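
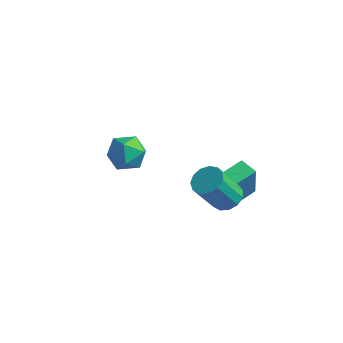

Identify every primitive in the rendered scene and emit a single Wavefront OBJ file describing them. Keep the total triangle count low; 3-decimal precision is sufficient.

v 2.162 1.777 1.109
v 2.443 1.302 3.218
v 2.572 3.236 1.384
v 2.853 2.76 3.492
v 3.127 1.54 0.928
v 3.408 1.064 3.036
v 3.537 2.998 1.202
v 3.818 2.523 3.311
v 3.486 0.466 2.75
v 4.032 -0.194 2.55
v 3.5 -1.187 4.369
v 2.954 -0.526 4.57
v 4.299 0.135 2.807
v 3.767 -0.858 4.627
v 4.308 0.569 3.047
v 3.776 -0.424 4.866
v 4.056 0.97 3.192
v 3.524 -0.022 5.012
v 3.623 1.212 3.197
v 3.091 0.219 5.017
v 3.147 1.217 3.06
v 2.614 0.224 4.88
v 2.778 0.983 2.825
v 2.246 -0.009 4.645
v 2.634 0.586 2.566
v 2.102 -0.407 4.386
v 2.761 0.15 2.366
v 2.228 -0.842 4.185
v 3.118 -0.185 2.287
v 2.585 -1.178 4.107
v 3.592 -0.313 2.356
v 3.059 -1.306 4.175
v -3.559 2.077 2.188
v -2.885 1.926 3.116
v -3.015 0.414 1.524
v -2.341 0.263 2.452
v -3.493 0.245 2.564
v -3.828 1.272 2.974
v -2.072 1.068 1.666
v -2.407 2.095 2.076
v -1.966 1.302 2.793
v -2.844 0.794 3.348
v -3.056 1.546 1.292
v -3.934 1.038 1.847
f 2 4 1
f 5 2 1
f 1 4 3
f 3 5 1
f 2 8 4
f 6 2 5
f 6 8 2
f 4 8 3
f 7 5 3
f 3 8 7
f 7 6 5
f 8 6 7
f 10 9 13
f 10 13 11
f 11 13 14
f 11 14 12
f 13 9 15
f 13 15 14
f 14 15 16
f 14 16 12
f 15 9 17
f 15 17 16
f 16 17 18
f 16 18 12
f 17 9 19
f 17 19 18
f 18 19 20
f 18 20 12
f 19 9 21
f 19 21 20
f 20 21 22
f 20 22 12
f 21 9 23
f 21 23 22
f 22 23 24
f 22 24 12
f 23 9 25
f 23 25 24
f 24 25 26
f 24 26 12
f 25 9 27
f 25 27 26
f 26 27 28
f 26 28 12
f 27 9 29
f 27 29 28
f 28 29 30
f 28 30 12
f 29 9 31
f 29 31 30
f 30 31 32
f 30 32 12
f 31 9 10
f 31 10 32
f 32 10 11
f 32 11 12
f 33 44 38
f 33 38 34
f 33 34 40
f 33 40 43
f 33 43 44
f 34 38 42
f 38 44 37
f 44 43 35
f 43 40 39
f 40 34 41
f 36 42 37
f 36 37 35
f 36 35 39
f 36 39 41
f 36 41 42
f 37 42 38
f 35 37 44
f 39 35 43
f 41 39 40
f 42 41 34



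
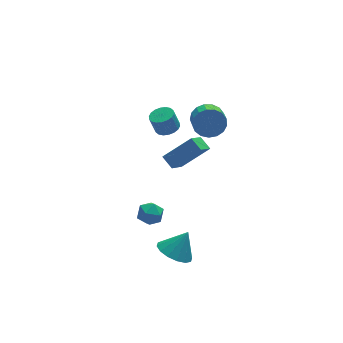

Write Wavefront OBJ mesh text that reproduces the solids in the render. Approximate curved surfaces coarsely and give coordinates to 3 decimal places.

v -1.071 -1.679 -1.573
v -0.443 -1.616 -1.065
v -1.017 -2.984 -1.475
v -0.389 -2.921 -0.967
v -1.126 -2.682 -0.732
v -1.159 -1.875 -0.792
v -0.301 -2.725 -1.748
v -0.334 -1.918 -1.808
v 0.033 -2.262 -1.174
v -0.477 -2.235 -0.546
v -0.983 -2.365 -1.994
v -1.493 -2.338 -1.366
v 0.063 -3.866 -3.49
v 0.933 -4.22 -4.003
v 0.917 -3.654 -2.19
v 0.929 -3.672 -4.089
v 0.692 -3.177 -4.015
v 0.287 -2.866 -3.8
v -0.178 -2.824 -3.502
v -0.578 -3.06 -3.201
v -0.807 -3.512 -2.977
v -0.802 -4.06 -2.891
v -0.565 -4.555 -2.966
v -0.16 -4.866 -3.181
v 0.305 -4.908 -3.479
v 0.705 -4.672 -3.78
v 2.954 -0.11 1.085
v 2.672 0.63 1.533
v 1.32 -0.018 -0.098
v 1.038 0.723 0.35
v 3.942 1.037 -0.19
v 3.66 1.778 0.258
v 2.308 1.13 -1.373
v 2.026 1.87 -0.925
v 2.268 3.31 0.231
v 2.971 3.305 0.431
v 2.654 3.445 1.548
v 1.952 3.45 1.349
v 2.913 3.62 0.375
v 2.597 3.76 1.493
v 2.729 3.874 0.291
v 2.412 4.014 1.409
v 2.452 4.015 0.195
v 2.136 4.155 1.313
v 2.14 4.018 0.106
v 1.823 4.158 1.224
v 1.853 3.88 0.042
v 1.536 4.02 1.16
v 1.648 3.629 0.015
v 1.331 3.769 1.133
v 1.566 3.315 0.032
v 1.249 3.455 1.149
v 1.623 3 0.087
v 1.307 3.14 1.205
v 1.808 2.746 0.171
v 1.491 2.886 1.289
v 2.084 2.605 0.267
v 1.768 2.745 1.385
v 2.397 2.602 0.356
v 2.08 2.742 1.474
v 2.684 2.74 0.42
v 2.367 2.88 1.538
v 2.889 2.991 0.447
v 2.572 3.131 1.565
v 3.443 0.253 3.434
v 3.837 0.538 4.238
v 3.611 -0.428 4.691
v 3.217 -0.713 3.886
v 3.406 0.659 4.281
v 3.18 -0.307 4.733
v 2.983 0.687 4.129
v 2.757 -0.279 4.582
v 2.666 0.615 3.819
v 2.44 -0.35 4.271
v 2.526 0.461 3.42
v 2.3 -0.505 3.872
v 2.597 0.259 3.024
v 2.371 -0.707 3.477
v 2.861 0.055 2.722
v 2.636 -0.91 3.175
v 3.259 -0.103 2.583
v 3.033 -1.068 3.036
v 3.699 -0.18 2.639
v 3.473 -1.145 3.092
v 4.08 -0.157 2.877
v 3.854 -1.123 3.33
v 4.315 -0.041 3.243
v 4.089 -1.006 3.695
v 4.351 0.143 3.652
v 4.125 -0.823 4.105
v 4.178 0.352 4.011
v 3.952 -0.614 4.464
f 1 12 6
f 1 6 2
f 1 2 8
f 1 8 11
f 1 11 12
f 2 6 10
f 6 12 5
f 12 11 3
f 11 8 7
f 8 2 9
f 4 10 5
f 4 5 3
f 4 3 7
f 4 7 9
f 4 9 10
f 5 10 6
f 3 5 12
f 7 3 11
f 9 7 8
f 10 9 2
f 14 13 16
f 14 16 15
f 16 13 17
f 16 17 15
f 17 13 18
f 17 18 15
f 18 13 19
f 18 19 15
f 19 13 20
f 19 20 15
f 20 13 21
f 20 21 15
f 21 13 22
f 21 22 15
f 22 13 23
f 22 23 15
f 23 13 24
f 23 24 15
f 24 13 25
f 24 25 15
f 25 13 26
f 25 26 15
f 26 13 14
f 26 14 15
f 28 30 27
f 31 28 27
f 27 30 29
f 29 31 27
f 28 34 30
f 32 28 31
f 32 34 28
f 30 34 29
f 33 31 29
f 29 34 33
f 33 32 31
f 34 32 33
f 36 35 39
f 36 39 37
f 37 39 40
f 37 40 38
f 39 35 41
f 39 41 40
f 40 41 42
f 40 42 38
f 41 35 43
f 41 43 42
f 42 43 44
f 42 44 38
f 43 35 45
f 43 45 44
f 44 45 46
f 44 46 38
f 45 35 47
f 45 47 46
f 46 47 48
f 46 48 38
f 47 35 49
f 47 49 48
f 48 49 50
f 48 50 38
f 49 35 51
f 49 51 50
f 50 51 52
f 50 52 38
f 51 35 53
f 51 53 52
f 52 53 54
f 52 54 38
f 53 35 55
f 53 55 54
f 54 55 56
f 54 56 38
f 55 35 57
f 55 57 56
f 56 57 58
f 56 58 38
f 57 35 59
f 57 59 58
f 58 59 60
f 58 60 38
f 59 35 61
f 59 61 60
f 60 61 62
f 60 62 38
f 61 35 63
f 61 63 62
f 62 63 64
f 62 64 38
f 63 35 36
f 63 36 64
f 64 36 37
f 64 37 38
f 66 65 69
f 66 69 67
f 67 69 70
f 67 70 68
f 69 65 71
f 69 71 70
f 70 71 72
f 70 72 68
f 71 65 73
f 71 73 72
f 72 73 74
f 72 74 68
f 73 65 75
f 73 75 74
f 74 75 76
f 74 76 68
f 75 65 77
f 75 77 76
f 76 77 78
f 76 78 68
f 77 65 79
f 77 79 78
f 78 79 80
f 78 80 68
f 79 65 81
f 79 81 80
f 80 81 82
f 80 82 68
f 81 65 83
f 81 83 82
f 82 83 84
f 82 84 68
f 83 65 85
f 83 85 84
f 84 85 86
f 84 86 68
f 85 65 87
f 85 87 86
f 86 87 88
f 86 88 68
f 87 65 89
f 87 89 88
f 88 89 90
f 88 90 68
f 89 65 91
f 89 91 90
f 90 91 92
f 90 92 68
f 91 65 66
f 91 66 92
f 92 66 67
f 92 67 68



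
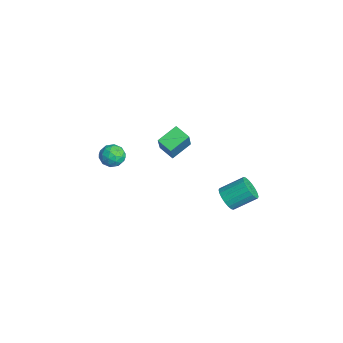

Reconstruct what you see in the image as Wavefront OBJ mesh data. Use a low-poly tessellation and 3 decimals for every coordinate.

v -4.244 -3.39 -2.552
v -3.778 -3.628 -3.128
v -3.882 -4.372 -1.852
v -3.416 -4.61 -2.428
v -3.248 -3.96 -2.035
v -3.471 -3.353 -2.467
v -4.189 -4.647 -2.513
v -4.412 -4.04 -2.945
v -3.744 -4.405 -3.103
v -3.162 -3.981 -2.808
v -4.498 -4.019 -2.172
v -3.916 -3.595 -1.877
v -4.043 -3.423 -2.901
v -3.617 -4.577 -2.079
v -3.518 -4.195 -1.848
v -3.244 -4.335 -2.186
v -3.862 -3.261 -2.513
v -3.588 -3.401 -2.852
v -3.277 -3.596 -2.209
v -4.072 -4.599 -2.128
v -3.798 -4.739 -2.467
v -4.416 -3.665 -2.794
v -4.142 -3.805 -3.132
v -4.383 -4.404 -2.771
v -3.749 -4.019 -3.225
v -3.536 -4.597 -2.814
v -3.99 -4.618 -2.864
v -4.122 -4.261 -3.118
v -3.407 -3.77 -3.052
v -3.194 -4.347 -2.641
v -3.095 -3.965 -2.41
v -3.227 -3.609 -2.664
v -3.387 -4.227 -3.038
v -4.466 -3.653 -2.339
v -4.253 -4.23 -1.928
v -4.433 -4.391 -2.316
v -4.565 -4.035 -2.57
v -4.124 -3.403 -2.166
v -3.911 -3.981 -1.755
v -3.538 -3.739 -1.862
v -3.67 -3.382 -2.116
v -4.273 -3.773 -1.942
v 3.264 0.27 -1.044
v 3.798 0.485 -1.492
v 3.951 1.705 -0.724
v 3.416 1.49 -0.276
v 3.532 0.607 -1.633
v 3.685 1.827 -0.865
v 3.213 0.662 -1.658
v 3.365 1.883 -0.889
v 2.904 0.64 -1.56
v 3.056 1.86 -0.792
v 2.666 0.544 -1.361
v 2.818 1.764 -0.593
v 2.546 0.394 -1.099
v 2.699 1.614 -0.33
v 2.569 0.219 -0.826
v 2.722 1.439 -0.057
v 2.729 0.055 -0.596
v 2.882 1.275 0.172
v 2.995 -0.067 -0.455
v 3.148 1.153 0.313
v 3.315 -0.123 -0.431
v 3.467 1.098 0.338
v 3.624 -0.1 -0.528
v 3.776 1.12 0.24
v 3.862 -0.004 -0.727
v 4.014 1.216 0.041
v 3.981 0.146 -0.99
v 4.134 1.366 -0.221
v 3.958 0.321 -1.263
v 4.111 1.541 -0.494
v -1.927 -1.85 -0.74
v -1.032 -2.189 0.665
v -2.382 -0.743 -0.183
v -1.487 -1.082 1.222
v -1.173 -1.358 -1.102
v -0.278 -1.697 0.303
v -1.628 -0.251 -0.545
v -0.733 -0.59 0.86
f 1 38 17
f 38 12 41
f 17 41 6
f 38 41 17
f 1 17 13
f 17 6 18
f 13 18 2
f 17 18 13
f 1 13 22
f 13 2 23
f 22 23 8
f 13 23 22
f 1 22 34
f 22 8 37
f 34 37 11
f 22 37 34
f 1 34 38
f 34 11 42
f 38 42 12
f 34 42 38
f 2 18 29
f 18 6 32
f 29 32 10
f 18 32 29
f 6 41 19
f 41 12 40
f 19 40 5
f 41 40 19
f 12 42 39
f 42 11 35
f 39 35 3
f 42 35 39
f 11 37 36
f 37 8 24
f 36 24 7
f 37 24 36
f 8 23 28
f 23 2 25
f 28 25 9
f 23 25 28
f 4 30 16
f 30 10 31
f 16 31 5
f 30 31 16
f 4 16 14
f 16 5 15
f 14 15 3
f 16 15 14
f 4 14 21
f 14 3 20
f 21 20 7
f 14 20 21
f 4 21 26
f 21 7 27
f 26 27 9
f 21 27 26
f 4 26 30
f 26 9 33
f 30 33 10
f 26 33 30
f 5 31 19
f 31 10 32
f 19 32 6
f 31 32 19
f 3 15 39
f 15 5 40
f 39 40 12
f 15 40 39
f 7 20 36
f 20 3 35
f 36 35 11
f 20 35 36
f 9 27 28
f 27 7 24
f 28 24 8
f 27 24 28
f 10 33 29
f 33 9 25
f 29 25 2
f 33 25 29
f 44 43 47
f 44 47 45
f 45 47 48
f 45 48 46
f 47 43 49
f 47 49 48
f 48 49 50
f 48 50 46
f 49 43 51
f 49 51 50
f 50 51 52
f 50 52 46
f 51 43 53
f 51 53 52
f 52 53 54
f 52 54 46
f 53 43 55
f 53 55 54
f 54 55 56
f 54 56 46
f 55 43 57
f 55 57 56
f 56 57 58
f 56 58 46
f 57 43 59
f 57 59 58
f 58 59 60
f 58 60 46
f 59 43 61
f 59 61 60
f 60 61 62
f 60 62 46
f 61 43 63
f 61 63 62
f 62 63 64
f 62 64 46
f 63 43 65
f 63 65 64
f 64 65 66
f 64 66 46
f 65 43 67
f 65 67 66
f 66 67 68
f 66 68 46
f 67 43 69
f 67 69 68
f 68 69 70
f 68 70 46
f 69 43 71
f 69 71 70
f 70 71 72
f 70 72 46
f 71 43 44
f 71 44 72
f 72 44 45
f 72 45 46
f 74 76 73
f 77 74 73
f 73 76 75
f 75 77 73
f 74 80 76
f 78 74 77
f 78 80 74
f 76 80 75
f 79 77 75
f 75 80 79
f 79 78 77
f 80 78 79



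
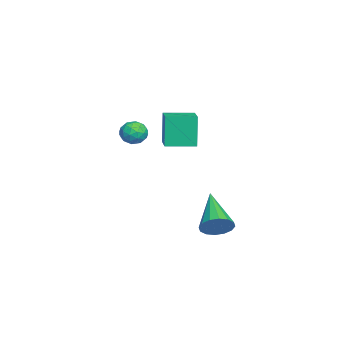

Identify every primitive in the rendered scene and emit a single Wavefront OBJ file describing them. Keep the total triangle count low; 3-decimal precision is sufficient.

v 0.882 0.598 1.144
v 1.51 0.525 1.253
v 0.67 0.095 2.027
v 1.298 0.022 2.136
v 1.032 0.604 2.171
v 1.163 0.915 1.626
v 1.017 -0.295 1.654
v 1.148 0.016 1.109
v 1.593 -0.027 1.569
v 1.603 0.529 1.888
v 0.577 0.091 1.392
v 0.587 0.647 1.711
v 1.215 0.606 1.121
v 0.965 0.014 2.159
v 0.809 0.357 2.179
v 1.178 0.314 2.244
v 1.011 0.835 1.34
v 1.38 0.792 1.404
v 1.099 0.839 1.944
v 0.8 -0.172 1.876
v 1.169 -0.215 1.94
v 1.002 0.306 1.036
v 1.371 0.263 1.101
v 1.081 -0.219 1.336
v 1.633 0.238 1.371
v 1.508 -0.058 1.889
v 1.343 -0.244 1.606
v 1.42 -0.061 1.286
v 1.638 0.565 1.558
v 1.513 0.269 2.077
v 1.357 0.612 2.098
v 1.434 0.795 1.777
v 1.687 0.24 1.744
v 0.667 0.351 1.203
v 0.542 0.055 1.722
v 0.746 -0.175 1.503
v 0.823 0.008 1.182
v 0.672 0.678 1.391
v 0.547 0.382 1.909
v 0.76 0.681 1.994
v 0.837 0.864 1.674
v 0.493 0.38 1.536
v 3.529 4.012 -2.446
v 3.88 3.453 -2.11
v 1.771 3.548 -1.374
v 3.938 3.757 -1.884
v 3.886 4.129 -1.808
v 3.739 4.469 -1.903
v 3.535 4.687 -2.143
v 3.329 4.724 -2.465
v 3.177 4.57 -2.781
v 3.12 4.266 -3.007
v 3.171 3.895 -3.083
v 3.319 3.554 -2.988
v 3.523 3.336 -2.748
v 3.728 3.299 -2.427
v 2.972 1.734 1.966
v 2.664 1.72 3.444
v 2.718 2.988 1.924
v 2.41 2.974 3.402
v 4.17 1.986 2.218
v 3.862 1.972 3.696
v 3.916 3.24 2.176
v 3.608 3.226 3.654
f 1 38 17
f 38 12 41
f 17 41 6
f 38 41 17
f 1 17 13
f 17 6 18
f 13 18 2
f 17 18 13
f 1 13 22
f 13 2 23
f 22 23 8
f 13 23 22
f 1 22 34
f 22 8 37
f 34 37 11
f 22 37 34
f 1 34 38
f 34 11 42
f 38 42 12
f 34 42 38
f 2 18 29
f 18 6 32
f 29 32 10
f 18 32 29
f 6 41 19
f 41 12 40
f 19 40 5
f 41 40 19
f 12 42 39
f 42 11 35
f 39 35 3
f 42 35 39
f 11 37 36
f 37 8 24
f 36 24 7
f 37 24 36
f 8 23 28
f 23 2 25
f 28 25 9
f 23 25 28
f 4 30 16
f 30 10 31
f 16 31 5
f 30 31 16
f 4 16 14
f 16 5 15
f 14 15 3
f 16 15 14
f 4 14 21
f 14 3 20
f 21 20 7
f 14 20 21
f 4 21 26
f 21 7 27
f 26 27 9
f 21 27 26
f 4 26 30
f 26 9 33
f 30 33 10
f 26 33 30
f 5 31 19
f 31 10 32
f 19 32 6
f 31 32 19
f 3 15 39
f 15 5 40
f 39 40 12
f 15 40 39
f 7 20 36
f 20 3 35
f 36 35 11
f 20 35 36
f 9 27 28
f 27 7 24
f 28 24 8
f 27 24 28
f 10 33 29
f 33 9 25
f 29 25 2
f 33 25 29
f 44 43 46
f 44 46 45
f 46 43 47
f 46 47 45
f 47 43 48
f 47 48 45
f 48 43 49
f 48 49 45
f 49 43 50
f 49 50 45
f 50 43 51
f 50 51 45
f 51 43 52
f 51 52 45
f 52 43 53
f 52 53 45
f 53 43 54
f 53 54 45
f 54 43 55
f 54 55 45
f 55 43 56
f 55 56 45
f 56 43 44
f 56 44 45
f 58 60 57
f 61 58 57
f 57 60 59
f 59 61 57
f 58 64 60
f 62 58 61
f 62 64 58
f 60 64 59
f 63 61 59
f 59 64 63
f 63 62 61
f 64 62 63



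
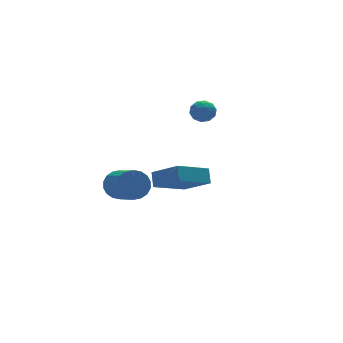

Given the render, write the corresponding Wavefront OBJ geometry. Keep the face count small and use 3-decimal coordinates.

v -2.594 -1.599 1.224
v -1.894 -2.86 2.143
v -2.415 -1.047 1.846
v -1.715 -2.308 2.764
v -0.845 -1.232 0.396
v -0.145 -2.493 1.314
v -0.666 -0.68 1.017
v 0.034 -1.941 1.936
v -1.458 4.62 -2.334
v -0.659 4.403 -2.659
v -0.742 2.643 -1.691
v -1.542 2.86 -1.366
v -0.569 4.585 -2.319
v -0.653 2.826 -1.351
v -0.655 4.775 -1.982
v -0.739 3.015 -1.014
v -0.901 4.934 -1.715
v -0.985 3.174 -0.747
v -1.257 5.03 -1.57
v -1.34 3.271 -0.602
v -1.652 5.046 -1.577
v -1.736 3.286 -0.609
v -2.01 4.976 -1.733
v -2.093 3.217 -0.765
v -2.258 4.837 -2.009
v -2.341 3.077 -1.041
v -2.347 4.654 -2.349
v -2.431 2.895 -1.381
v -2.261 4.465 -2.686
v -2.345 2.705 -1.718
v -2.015 4.306 -2.953
v -2.099 2.546 -1.985
v -1.66 4.209 -3.098
v -1.743 2.45 -2.13
v -1.264 4.194 -3.091
v -1.348 2.434 -2.123
v -0.907 4.263 -2.935
v -0.99 2.504 -1.967
v 1.299 2.448 3.371
v 1.82 2.416 3.811
v 1.56 1.444 2.989
v 2.081 1.412 3.429
v 1.438 1.39 3.659
v 1.276 2.011 3.895
v 2.104 1.849 2.905
v 1.942 2.47 3.141
v 2.318 2.046 3.524
v 1.906 1.762 3.99
v 1.474 2.098 2.81
v 1.062 1.814 3.276
v 1.537 2.52 3.625
v 1.843 1.34 3.175
v 1.465 1.327 3.31
v 1.771 1.308 3.569
v 1.217 2.282 3.674
v 1.524 2.263 3.933
v 1.299 1.66 3.843
v 1.856 1.597 2.867
v 2.163 1.578 3.126
v 1.609 2.552 3.231
v 1.915 2.533 3.49
v 2.081 2.2 2.957
v 2.135 2.284 3.715
v 2.289 1.693 3.49
v 2.302 1.951 3.182
v 2.207 2.316 3.321
v 1.894 2.117 3.988
v 2.047 1.526 3.764
v 1.669 1.514 3.899
v 1.574 1.879 4.037
v 2.186 1.899 3.819
v 1.333 2.334 3.036
v 1.486 1.743 2.812
v 1.806 1.981 2.763
v 1.711 2.346 2.901
v 1.091 2.167 3.31
v 1.245 1.576 3.085
v 1.173 1.544 3.479
v 1.078 1.909 3.618
v 1.194 1.961 2.981
f 2 4 1
f 5 2 1
f 1 4 3
f 3 5 1
f 2 8 4
f 6 2 5
f 6 8 2
f 4 8 3
f 7 5 3
f 3 8 7
f 7 6 5
f 8 6 7
f 10 9 13
f 10 13 11
f 11 13 14
f 11 14 12
f 13 9 15
f 13 15 14
f 14 15 16
f 14 16 12
f 15 9 17
f 15 17 16
f 16 17 18
f 16 18 12
f 17 9 19
f 17 19 18
f 18 19 20
f 18 20 12
f 19 9 21
f 19 21 20
f 20 21 22
f 20 22 12
f 21 9 23
f 21 23 22
f 22 23 24
f 22 24 12
f 23 9 25
f 23 25 24
f 24 25 26
f 24 26 12
f 25 9 27
f 25 27 26
f 26 27 28
f 26 28 12
f 27 9 29
f 27 29 28
f 28 29 30
f 28 30 12
f 29 9 31
f 29 31 30
f 30 31 32
f 30 32 12
f 31 9 33
f 31 33 32
f 32 33 34
f 32 34 12
f 33 9 35
f 33 35 34
f 34 35 36
f 34 36 12
f 35 9 37
f 35 37 36
f 36 37 38
f 36 38 12
f 37 9 10
f 37 10 38
f 38 10 11
f 38 11 12
f 39 76 55
f 76 50 79
f 55 79 44
f 76 79 55
f 39 55 51
f 55 44 56
f 51 56 40
f 55 56 51
f 39 51 60
f 51 40 61
f 60 61 46
f 51 61 60
f 39 60 72
f 60 46 75
f 72 75 49
f 60 75 72
f 39 72 76
f 72 49 80
f 76 80 50
f 72 80 76
f 40 56 67
f 56 44 70
f 67 70 48
f 56 70 67
f 44 79 57
f 79 50 78
f 57 78 43
f 79 78 57
f 50 80 77
f 80 49 73
f 77 73 41
f 80 73 77
f 49 75 74
f 75 46 62
f 74 62 45
f 75 62 74
f 46 61 66
f 61 40 63
f 66 63 47
f 61 63 66
f 42 68 54
f 68 48 69
f 54 69 43
f 68 69 54
f 42 54 52
f 54 43 53
f 52 53 41
f 54 53 52
f 42 52 59
f 52 41 58
f 59 58 45
f 52 58 59
f 42 59 64
f 59 45 65
f 64 65 47
f 59 65 64
f 42 64 68
f 64 47 71
f 68 71 48
f 64 71 68
f 43 69 57
f 69 48 70
f 57 70 44
f 69 70 57
f 41 53 77
f 53 43 78
f 77 78 50
f 53 78 77
f 45 58 74
f 58 41 73
f 74 73 49
f 58 73 74
f 47 65 66
f 65 45 62
f 66 62 46
f 65 62 66
f 48 71 67
f 71 47 63
f 67 63 40
f 71 63 67



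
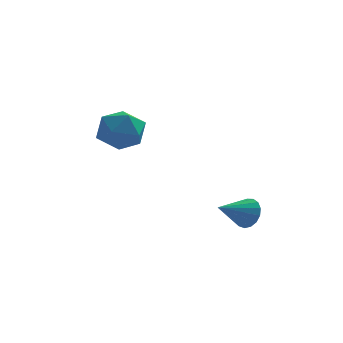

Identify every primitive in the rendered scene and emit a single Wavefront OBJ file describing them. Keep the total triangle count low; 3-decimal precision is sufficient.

v 4.272 -2.798 0.644
v 4.677 -2.879 1.258
v 3.148 -3.622 1.276
v 4.492 -2.582 1.317
v 4.257 -2.335 1.221
v 4.025 -2.194 0.993
v 3.85 -2.191 0.686
v 3.771 -2.327 0.368
v 3.807 -2.571 0.114
v 3.95 -2.867 -0.019
v 4.166 -3.147 0
v 4.406 -3.347 0.167
v 4.616 -3.421 0.443
v 4.746 -3.352 0.765
v 4.768 -3.157 1.059
v -1.178 2.332 2.299
v -0.542 2.971 3.006
v -1.158 0.949 3.534
v -0.522 1.588 4.241
v -1.615 1.87 4.041
v -1.627 2.724 3.278
v -0.073 1.196 3.262
v -0.085 2.05 2.499
v 0.141 2.269 3.601
v -0.811 2.686 4.082
v -0.889 1.234 2.458
v -1.841 1.651 2.939
f 2 1 4
f 2 4 3
f 4 1 5
f 4 5 3
f 5 1 6
f 5 6 3
f 6 1 7
f 6 7 3
f 7 1 8
f 7 8 3
f 8 1 9
f 8 9 3
f 9 1 10
f 9 10 3
f 10 1 11
f 10 11 3
f 11 1 12
f 11 12 3
f 12 1 13
f 12 13 3
f 13 1 14
f 13 14 3
f 14 1 15
f 14 15 3
f 15 1 2
f 15 2 3
f 16 27 21
f 16 21 17
f 16 17 23
f 16 23 26
f 16 26 27
f 17 21 25
f 21 27 20
f 27 26 18
f 26 23 22
f 23 17 24
f 19 25 20
f 19 20 18
f 19 18 22
f 19 22 24
f 19 24 25
f 20 25 21
f 18 20 27
f 22 18 26
f 24 22 23
f 25 24 17



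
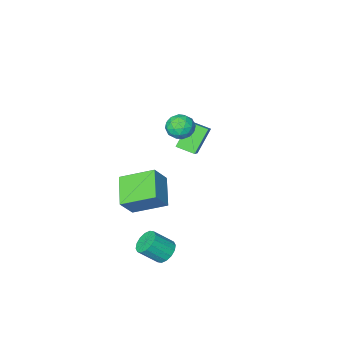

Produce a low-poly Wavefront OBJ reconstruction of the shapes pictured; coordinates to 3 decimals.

v -1.594 0.762 4.416
v -1.07 1.22 3.906
v -1.09 -0.42 3.874
v -0.566 0.038 3.364
v -0.431 0.019 4.215
v -0.742 0.75 4.55
v -1.418 0.05 3.23
v -1.729 0.781 3.565
v -0.961 0.78 3.173
v -0.351 0.76 3.782
v -1.809 0.04 3.998
v -1.199 0.02 4.607
v -1.377 1.095 4.209
v -0.783 -0.295 3.571
v -0.704 -0.306 4.072
v -0.396 -0.037 3.772
v -1.184 0.819 4.587
v -0.876 1.088 4.288
v -0.5 0.382 4.469
v -1.284 -0.288 3.492
v -0.976 -0.019 3.193
v -1.764 0.837 4.008
v -1.456 1.106 3.708
v -1.66 0.418 3.311
v -1.005 1.105 3.478
v -0.708 0.41 3.159
v -1.209 0.417 3.08
v -1.392 0.847 3.277
v -0.646 1.094 3.836
v -0.35 0.399 3.517
v -0.27 0.388 4.018
v -0.453 0.818 4.215
v -0.582 0.835 3.405
v -1.81 0.401 4.263
v -1.514 -0.294 3.944
v -1.707 -0.018 3.565
v -1.89 0.412 3.762
v -1.452 0.39 4.621
v -1.155 -0.305 4.302
v -0.768 -0.047 4.503
v -0.951 0.383 4.7
v -1.578 -0.035 4.375
v 0.702 -1.858 -1.846
v -0.807 -0.595 -0.956
v 1.518 -0.281 -2.699
v 0.009 0.982 -1.809
v 1.571 -1.662 -0.651
v 0.062 -0.399 0.239
v 2.387 -0.085 -1.504
v 0.878 1.178 -0.614
v 1.24 2.867 -3.818
v 1.81 2.994 -4.335
v 2.791 2.56 -3.359
v 2.22 2.433 -2.842
v 1.768 3.343 -4.137
v 2.749 2.91 -3.161
v 1.584 3.565 -3.855
v 2.565 3.132 -2.878
v 1.309 3.6 -3.562
v 2.289 3.167 -2.586
v 1.014 3.438 -3.338
v 1.995 3.005 -2.362
v 0.78 3.123 -3.243
v 1.761 2.69 -2.266
v 0.669 2.74 -3.301
v 1.65 2.306 -2.325
v 0.711 2.39 -3.499
v 1.692 1.957 -2.523
v 0.895 2.168 -3.782
v 1.876 1.735 -2.805
v 1.171 2.133 -4.074
v 2.151 1.7 -3.098
v 1.465 2.295 -4.298
v 2.446 1.862 -3.322
v 1.699 2.61 -4.394
v 2.68 2.177 -3.417
v -3.978 -2.664 -1.506
v -5.083 -3.058 -0.088
v -3.326 -1.883 -0.78
v -4.43 -2.278 0.638
v -3.27 -3.542 -1.198
v -4.374 -3.937 0.22
v -2.617 -2.762 -0.472
v -3.722 -3.156 0.946
f 1 38 17
f 38 12 41
f 17 41 6
f 38 41 17
f 1 17 13
f 17 6 18
f 13 18 2
f 17 18 13
f 1 13 22
f 13 2 23
f 22 23 8
f 13 23 22
f 1 22 34
f 22 8 37
f 34 37 11
f 22 37 34
f 1 34 38
f 34 11 42
f 38 42 12
f 34 42 38
f 2 18 29
f 18 6 32
f 29 32 10
f 18 32 29
f 6 41 19
f 41 12 40
f 19 40 5
f 41 40 19
f 12 42 39
f 42 11 35
f 39 35 3
f 42 35 39
f 11 37 36
f 37 8 24
f 36 24 7
f 37 24 36
f 8 23 28
f 23 2 25
f 28 25 9
f 23 25 28
f 4 30 16
f 30 10 31
f 16 31 5
f 30 31 16
f 4 16 14
f 16 5 15
f 14 15 3
f 16 15 14
f 4 14 21
f 14 3 20
f 21 20 7
f 14 20 21
f 4 21 26
f 21 7 27
f 26 27 9
f 21 27 26
f 4 26 30
f 26 9 33
f 30 33 10
f 26 33 30
f 5 31 19
f 31 10 32
f 19 32 6
f 31 32 19
f 3 15 39
f 15 5 40
f 39 40 12
f 15 40 39
f 7 20 36
f 20 3 35
f 36 35 11
f 20 35 36
f 9 27 28
f 27 7 24
f 28 24 8
f 27 24 28
f 10 33 29
f 33 9 25
f 29 25 2
f 33 25 29
f 44 46 43
f 47 44 43
f 43 46 45
f 45 47 43
f 44 50 46
f 48 44 47
f 48 50 44
f 46 50 45
f 49 47 45
f 45 50 49
f 49 48 47
f 50 48 49
f 52 51 55
f 52 55 53
f 53 55 56
f 53 56 54
f 55 51 57
f 55 57 56
f 56 57 58
f 56 58 54
f 57 51 59
f 57 59 58
f 58 59 60
f 58 60 54
f 59 51 61
f 59 61 60
f 60 61 62
f 60 62 54
f 61 51 63
f 61 63 62
f 62 63 64
f 62 64 54
f 63 51 65
f 63 65 64
f 64 65 66
f 64 66 54
f 65 51 67
f 65 67 66
f 66 67 68
f 66 68 54
f 67 51 69
f 67 69 68
f 68 69 70
f 68 70 54
f 69 51 71
f 69 71 70
f 70 71 72
f 70 72 54
f 71 51 73
f 71 73 72
f 72 73 74
f 72 74 54
f 73 51 75
f 73 75 74
f 74 75 76
f 74 76 54
f 75 51 52
f 75 52 76
f 76 52 53
f 76 53 54
f 78 80 77
f 81 78 77
f 77 80 79
f 79 81 77
f 78 84 80
f 82 78 81
f 82 84 78
f 80 84 79
f 83 81 79
f 79 84 83
f 83 82 81
f 84 82 83



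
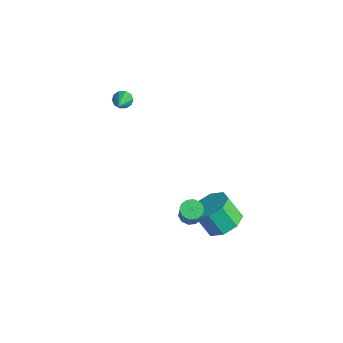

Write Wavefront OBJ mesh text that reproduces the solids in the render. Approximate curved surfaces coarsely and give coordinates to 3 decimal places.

v 2.43 -1.009 -3.176
v 3.349 -0.926 -2.656
v 2.69 -1.348 -1.424
v 1.77 -1.431 -1.944
v 2.924 -0.235 -2.647
v 2.265 -0.657 -1.414
v 2.209 0.002 -2.948
v 1.55 -0.42 -1.715
v 1.623 -0.353 -3.383
v 0.964 -0.775 -2.15
v 1.51 -1.092 -3.696
v 0.851 -1.514 -2.464
v 1.935 -1.783 -3.706
v 1.276 -2.205 -2.473
v 2.65 -2.02 -3.405
v 1.991 -2.442 -2.172
v 3.236 -1.665 -2.97
v 2.577 -2.087 -1.737
v -3.622 -2.811 3.126
v -3.211 -2.563 2.902
v -2.298 -3.949 4.294
v -3.298 -2.393 3.167
v -3.51 -2.382 3.417
v -3.764 -2.535 3.556
v -3.964 -2.794 3.531
v -4.033 -3.058 3.351
v -3.945 -3.229 3.086
v -3.734 -3.239 2.835
v -3.48 -3.086 2.697
v -3.28 -2.828 2.722
v 3.243 -3.701 0.109
v 3.602 -4.086 -0.133
v 4.016 -4.305 0.829
v 3.657 -3.919 1.071
v 3.766 -3.768 -0.132
v 4.181 -3.986 0.83
v 3.73 -3.424 -0.038
v 4.145 -3.642 0.924
v 3.508 -3.185 0.111
v 3.923 -3.404 1.073
v 3.185 -3.144 0.26
v 3.6 -3.362 1.222
v 2.884 -3.315 0.351
v 3.298 -3.534 1.313
v 2.719 -3.634 0.35
v 3.134 -3.852 1.312
v 2.755 -3.978 0.256
v 3.17 -4.196 1.218
v 2.977 -4.216 0.107
v 3.392 -4.435 1.069
v 3.3 -4.258 -0.042
v 3.715 -4.476 0.92
f 2 1 5
f 2 5 3
f 3 5 6
f 3 6 4
f 5 1 7
f 5 7 6
f 6 7 8
f 6 8 4
f 7 1 9
f 7 9 8
f 8 9 10
f 8 10 4
f 9 1 11
f 9 11 10
f 10 11 12
f 10 12 4
f 11 1 13
f 11 13 12
f 12 13 14
f 12 14 4
f 13 1 15
f 13 15 14
f 14 15 16
f 14 16 4
f 15 1 17
f 15 17 16
f 16 17 18
f 16 18 4
f 17 1 2
f 17 2 18
f 18 2 3
f 18 3 4
f 20 19 22
f 20 22 21
f 22 19 23
f 22 23 21
f 23 19 24
f 23 24 21
f 24 19 25
f 24 25 21
f 25 19 26
f 25 26 21
f 26 19 27
f 26 27 21
f 27 19 28
f 27 28 21
f 28 19 29
f 28 29 21
f 29 19 30
f 29 30 21
f 30 19 20
f 30 20 21
f 32 31 35
f 32 35 33
f 33 35 36
f 33 36 34
f 35 31 37
f 35 37 36
f 36 37 38
f 36 38 34
f 37 31 39
f 37 39 38
f 38 39 40
f 38 40 34
f 39 31 41
f 39 41 40
f 40 41 42
f 40 42 34
f 41 31 43
f 41 43 42
f 42 43 44
f 42 44 34
f 43 31 45
f 43 45 44
f 44 45 46
f 44 46 34
f 45 31 47
f 45 47 46
f 46 47 48
f 46 48 34
f 47 31 49
f 47 49 48
f 48 49 50
f 48 50 34
f 49 31 51
f 49 51 50
f 50 51 52
f 50 52 34
f 51 31 32
f 51 32 52
f 52 32 33
f 52 33 34



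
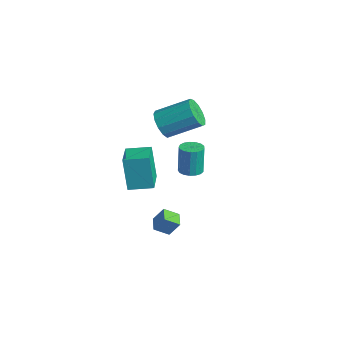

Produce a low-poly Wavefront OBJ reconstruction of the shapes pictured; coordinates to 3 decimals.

v -2.483 1.477 -3.648
v -1.826 1.741 -3.606
v -1.999 1.887 -1.81
v -2.657 1.623 -1.852
v -2.021 2.016 -3.647
v -2.194 2.162 -1.852
v -2.323 2.167 -3.689
v -2.496 2.314 -1.893
v -2.661 2.16 -3.721
v -2.834 2.307 -1.925
v -2.959 1.997 -3.736
v -3.132 2.143 -1.94
v -3.147 1.714 -3.731
v -3.32 1.861 -1.936
v -3.184 1.377 -3.707
v -3.357 1.524 -1.912
v -3.06 1.063 -3.67
v -3.233 1.21 -1.874
v -2.804 0.844 -3.627
v -2.977 0.99 -1.831
v -2.475 0.769 -3.589
v -2.648 0.916 -1.794
v -2.147 0.857 -3.565
v -2.32 1.003 -1.769
v -1.897 1.087 -3.559
v -2.07 1.233 -1.764
v -1.781 1.406 -3.574
v -1.954 1.552 -1.779
v -3.832 0.402 -0.283
v -3.045 0.314 -0.862
v -2.102 1.989 0.165
v -2.888 2.078 0.743
v -3.388 0.663 -1.117
v -2.445 2.339 -0.09
v -3.871 0.93 -1.108
v -2.928 2.606 -0.081
v -4.342 1.029 -0.837
v -3.399 2.705 0.189
v -4.651 0.929 -0.391
v -3.708 2.605 0.636
v -4.7 0.662 0.09
v -3.756 2.338 1.117
v -4.473 0.312 0.452
v -3.529 1.988 1.479
v -4.042 -0.009 0.581
v -3.099 1.667 1.608
v -3.545 -0.2 0.435
v -2.602 1.476 1.462
v -3.139 -0.199 0.061
v -2.195 1.477 1.088
v -2.952 -0.008 -0.422
v -2.009 1.668 0.604
v 3.896 -3.228 -2.649
v 3.608 -3.981 -2.146
v 3.098 -2.849 -2.538
v 2.81 -3.602 -2.035
v 4.23 -2.778 -1.785
v 3.942 -3.531 -1.282
v 3.432 -2.399 -1.674
v 3.144 -3.152 -1.171
v -1.556 -2.883 -3.041
v -2.085 -2.902 -0.947
v -3.03 -1.973 -3.405
v -3.559 -1.992 -1.311
v -0.841 -1.648 -2.849
v -1.37 -1.667 -0.755
v -2.315 -0.738 -3.213
v -2.844 -0.757 -1.119
f 2 1 5
f 2 5 3
f 3 5 6
f 3 6 4
f 5 1 7
f 5 7 6
f 6 7 8
f 6 8 4
f 7 1 9
f 7 9 8
f 8 9 10
f 8 10 4
f 9 1 11
f 9 11 10
f 10 11 12
f 10 12 4
f 11 1 13
f 11 13 12
f 12 13 14
f 12 14 4
f 13 1 15
f 13 15 14
f 14 15 16
f 14 16 4
f 15 1 17
f 15 17 16
f 16 17 18
f 16 18 4
f 17 1 19
f 17 19 18
f 18 19 20
f 18 20 4
f 19 1 21
f 19 21 20
f 20 21 22
f 20 22 4
f 21 1 23
f 21 23 22
f 22 23 24
f 22 24 4
f 23 1 25
f 23 25 24
f 24 25 26
f 24 26 4
f 25 1 27
f 25 27 26
f 26 27 28
f 26 28 4
f 27 1 2
f 27 2 28
f 28 2 3
f 28 3 4
f 30 29 33
f 30 33 31
f 31 33 34
f 31 34 32
f 33 29 35
f 33 35 34
f 34 35 36
f 34 36 32
f 35 29 37
f 35 37 36
f 36 37 38
f 36 38 32
f 37 29 39
f 37 39 38
f 38 39 40
f 38 40 32
f 39 29 41
f 39 41 40
f 40 41 42
f 40 42 32
f 41 29 43
f 41 43 42
f 42 43 44
f 42 44 32
f 43 29 45
f 43 45 44
f 44 45 46
f 44 46 32
f 45 29 47
f 45 47 46
f 46 47 48
f 46 48 32
f 47 29 49
f 47 49 48
f 48 49 50
f 48 50 32
f 49 29 51
f 49 51 50
f 50 51 52
f 50 52 32
f 51 29 30
f 51 30 52
f 52 30 31
f 52 31 32
f 54 56 53
f 57 54 53
f 53 56 55
f 55 57 53
f 54 60 56
f 58 54 57
f 58 60 54
f 56 60 55
f 59 57 55
f 55 60 59
f 59 58 57
f 60 58 59
f 62 64 61
f 65 62 61
f 61 64 63
f 63 65 61
f 62 68 64
f 66 62 65
f 66 68 62
f 64 68 63
f 67 65 63
f 63 68 67
f 67 66 65
f 68 66 67



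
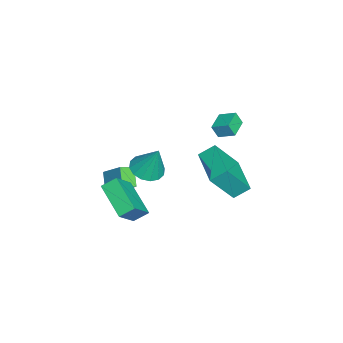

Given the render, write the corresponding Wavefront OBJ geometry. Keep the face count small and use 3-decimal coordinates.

v 2.13 2.266 0.967
v 1.884 3.026 1.536
v 4.039 3.058 0.734
v 3.794 3.817 1.302
v 2.766 1.223 2.638
v 2.521 1.982 3.206
v 4.676 2.014 2.404
v 4.43 2.774 2.973
v 2.655 -1.217 1.272
v 3.457 -0.941 1.003
v 2.985 -0.603 2.888
v 3.176 -0.584 0.925
v 2.755 -0.397 0.94
v 2.308 -0.43 1.044
v 1.953 -0.673 1.209
v 1.786 -1.062 1.391
v 1.852 -1.493 1.541
v 2.133 -1.849 1.619
v 2.554 -2.036 1.604
v 3.002 -2.004 1.5
v 3.356 -1.761 1.335
v 3.523 -1.372 1.153
v -0.769 -3.18 -3.613
v -1.628 -3.427 -2.843
v -0.133 -2.204 -2.59
v -0.992 -2.451 -1.82
v -0.308 -3.809 -3.3
v -1.167 -4.056 -2.53
v 0.328 -2.833 -2.277
v -0.531 -3.08 -1.507
v -3.458 1.84 0.039
v -3.451 1.49 0.758
v -3.213 2.703 0.456
v -3.206 2.354 1.175
v -2.334 1.586 -0.095
v -2.327 1.237 0.624
v -2.089 2.45 0.322
v -2.082 2.1 1.041
v 2.839 -1.87 -2.65
v 1.349 -2.993 -1.755
v 2.597 -1.15 -2.15
v 1.106 -2.273 -1.254
v 3.974 -2.367 -1.386
v 2.483 -3.49 -0.49
v 3.731 -1.647 -0.885
v 2.241 -2.77 0.01
f 2 4 1
f 5 2 1
f 1 4 3
f 3 5 1
f 2 8 4
f 6 2 5
f 6 8 2
f 4 8 3
f 7 5 3
f 3 8 7
f 7 6 5
f 8 6 7
f 10 9 12
f 10 12 11
f 12 9 13
f 12 13 11
f 13 9 14
f 13 14 11
f 14 9 15
f 14 15 11
f 15 9 16
f 15 16 11
f 16 9 17
f 16 17 11
f 17 9 18
f 17 18 11
f 18 9 19
f 18 19 11
f 19 9 20
f 19 20 11
f 20 9 21
f 20 21 11
f 21 9 22
f 21 22 11
f 22 9 10
f 22 10 11
f 24 26 23
f 27 24 23
f 23 26 25
f 25 27 23
f 24 30 26
f 28 24 27
f 28 30 24
f 26 30 25
f 29 27 25
f 25 30 29
f 29 28 27
f 30 28 29
f 32 34 31
f 35 32 31
f 31 34 33
f 33 35 31
f 32 38 34
f 36 32 35
f 36 38 32
f 34 38 33
f 37 35 33
f 33 38 37
f 37 36 35
f 38 36 37
f 40 42 39
f 43 40 39
f 39 42 41
f 41 43 39
f 40 46 42
f 44 40 43
f 44 46 40
f 42 46 41
f 45 43 41
f 41 46 45
f 45 44 43
f 46 44 45



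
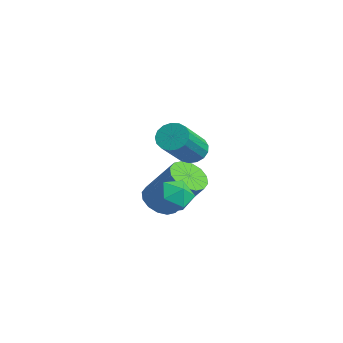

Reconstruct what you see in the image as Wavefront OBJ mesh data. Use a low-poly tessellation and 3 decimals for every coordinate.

v -3.337 2.431 -4.347
v -2.69 1.94 -4.6
v -1.557 2.558 -2.906
v -2.203 3.049 -2.653
v -2.618 2.33 -4.791
v -1.485 2.948 -3.096
v -2.739 2.747 -4.862
v -1.606 3.365 -3.168
v -3.019 3.079 -4.796
v -1.886 3.698 -3.102
v -3.385 3.238 -4.609
v -2.252 3.856 -2.915
v -3.737 3.18 -4.353
v -2.604 3.799 -2.658
v -3.983 2.922 -4.094
v -2.85 3.54 -2.4
v -4.055 2.532 -3.904
v -2.922 3.15 -2.209
v -3.934 2.115 -3.832
v -2.801 2.733 -2.138
v -3.654 1.782 -3.898
v -2.521 2.401 -2.204
v -3.288 1.624 -4.085
v -2.155 2.242 -2.391
v -2.936 1.681 -4.342
v -1.803 2.3 -2.647
v -0.838 2.387 -0.483
v -0.48 2.887 -0.244
v 0.456 1.553 1.143
v 0.098 1.053 0.903
v -0.741 2.889 -0.066
v 0.195 1.555 1.321
v -1.024 2.776 0.016
v -0.088 1.442 1.403
v -1.265 2.574 -0.016
v -0.329 1.24 1.371
v -1.407 2.329 -0.155
v -0.471 0.995 1.232
v -1.42 2.098 -0.369
v -0.484 0.763 1.017
v -1.299 1.932 -0.61
v -0.363 0.598 0.777
v -1.073 1.871 -0.821
v -0.137 0.537 0.565
v -0.792 1.928 -0.956
v 0.144 0.594 0.431
v -0.523 2.091 -0.982
v 0.413 0.756 0.405
v -0.325 2.321 -0.893
v 0.611 0.986 0.493
v -0.245 2.566 -0.711
v 0.691 1.232 0.675
v -0.301 2.771 -0.477
v 0.635 1.436 0.91
v -1.054 2.132 -2.158
v -0.463 2.333 -2.753
v -1.197 0.867 -2.727
v -0.606 1.068 -3.322
v -0.372 0.964 -2.499
v -0.283 1.746 -2.147
v -1.377 1.454 -3.333
v -1.288 2.236 -2.981
v -0.662 1.914 -3.479
v -0.041 1.611 -2.963
v -1.619 1.589 -2.517
v -0.998 1.286 -2.001
f 2 1 5
f 2 5 3
f 3 5 6
f 3 6 4
f 5 1 7
f 5 7 6
f 6 7 8
f 6 8 4
f 7 1 9
f 7 9 8
f 8 9 10
f 8 10 4
f 9 1 11
f 9 11 10
f 10 11 12
f 10 12 4
f 11 1 13
f 11 13 12
f 12 13 14
f 12 14 4
f 13 1 15
f 13 15 14
f 14 15 16
f 14 16 4
f 15 1 17
f 15 17 16
f 16 17 18
f 16 18 4
f 17 1 19
f 17 19 18
f 18 19 20
f 18 20 4
f 19 1 21
f 19 21 20
f 20 21 22
f 20 22 4
f 21 1 23
f 21 23 22
f 22 23 24
f 22 24 4
f 23 1 25
f 23 25 24
f 24 25 26
f 24 26 4
f 25 1 2
f 25 2 26
f 26 2 3
f 26 3 4
f 28 27 31
f 28 31 29
f 29 31 32
f 29 32 30
f 31 27 33
f 31 33 32
f 32 33 34
f 32 34 30
f 33 27 35
f 33 35 34
f 34 35 36
f 34 36 30
f 35 27 37
f 35 37 36
f 36 37 38
f 36 38 30
f 37 27 39
f 37 39 38
f 38 39 40
f 38 40 30
f 39 27 41
f 39 41 40
f 40 41 42
f 40 42 30
f 41 27 43
f 41 43 42
f 42 43 44
f 42 44 30
f 43 27 45
f 43 45 44
f 44 45 46
f 44 46 30
f 45 27 47
f 45 47 46
f 46 47 48
f 46 48 30
f 47 27 49
f 47 49 48
f 48 49 50
f 48 50 30
f 49 27 51
f 49 51 50
f 50 51 52
f 50 52 30
f 51 27 53
f 51 53 52
f 52 53 54
f 52 54 30
f 53 27 28
f 53 28 54
f 54 28 29
f 54 29 30
f 55 66 60
f 55 60 56
f 55 56 62
f 55 62 65
f 55 65 66
f 56 60 64
f 60 66 59
f 66 65 57
f 65 62 61
f 62 56 63
f 58 64 59
f 58 59 57
f 58 57 61
f 58 61 63
f 58 63 64
f 59 64 60
f 57 59 66
f 61 57 65
f 63 61 62
f 64 63 56



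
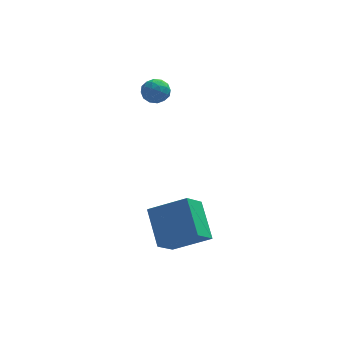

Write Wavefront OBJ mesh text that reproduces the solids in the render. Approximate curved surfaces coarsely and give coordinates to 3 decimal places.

v 3.505 -3.091 -1.673
v 3.125 -1.622 -0.496
v 1.907 -2.822 -2.523
v 1.527 -1.353 -1.347
v 4.133 -2.207 -2.573
v 3.753 -0.738 -1.397
v 2.535 -1.938 -3.424
v 2.155 -0.469 -2.247
v 1.38 3.244 2.722
v 1.86 3.447 2.296
v 2.14 2.833 3.384
v 2.62 3.036 2.958
v 2.265 3.489 3.306
v 1.795 3.744 2.897
v 2.205 2.536 2.783
v 1.735 2.791 2.374
v 2.37 3.01 2.334
v 2.407 3.599 2.657
v 1.593 2.681 3.023
v 1.63 3.27 3.346
v 1.553 3.382 2.451
v 2.447 2.898 3.229
v 2.239 3.165 3.433
v 2.521 3.284 3.183
v 1.515 3.556 2.804
v 1.797 3.675 2.554
v 2.036 3.7 3.147
v 2.203 2.605 3.126
v 2.485 2.724 2.876
v 1.479 2.996 2.497
v 1.761 3.115 2.247
v 1.964 2.58 2.533
v 2.135 3.244 2.223
v 2.582 3.002 2.612
v 2.338 2.709 2.509
v 2.061 2.858 2.269
v 2.157 3.59 2.413
v 2.604 3.348 2.802
v 2.395 3.615 3.006
v 2.119 3.764 2.766
v 2.457 3.333 2.435
v 1.396 2.932 2.878
v 1.843 2.69 3.267
v 1.881 2.516 2.914
v 1.605 2.665 2.674
v 1.418 3.278 3.068
v 1.865 3.036 3.457
v 1.939 3.422 3.411
v 1.662 3.571 3.171
v 1.543 2.947 3.245
f 2 4 1
f 5 2 1
f 1 4 3
f 3 5 1
f 2 8 4
f 6 2 5
f 6 8 2
f 4 8 3
f 7 5 3
f 3 8 7
f 7 6 5
f 8 6 7
f 9 46 25
f 46 20 49
f 25 49 14
f 46 49 25
f 9 25 21
f 25 14 26
f 21 26 10
f 25 26 21
f 9 21 30
f 21 10 31
f 30 31 16
f 21 31 30
f 9 30 42
f 30 16 45
f 42 45 19
f 30 45 42
f 9 42 46
f 42 19 50
f 46 50 20
f 42 50 46
f 10 26 37
f 26 14 40
f 37 40 18
f 26 40 37
f 14 49 27
f 49 20 48
f 27 48 13
f 49 48 27
f 20 50 47
f 50 19 43
f 47 43 11
f 50 43 47
f 19 45 44
f 45 16 32
f 44 32 15
f 45 32 44
f 16 31 36
f 31 10 33
f 36 33 17
f 31 33 36
f 12 38 24
f 38 18 39
f 24 39 13
f 38 39 24
f 12 24 22
f 24 13 23
f 22 23 11
f 24 23 22
f 12 22 29
f 22 11 28
f 29 28 15
f 22 28 29
f 12 29 34
f 29 15 35
f 34 35 17
f 29 35 34
f 12 34 38
f 34 17 41
f 38 41 18
f 34 41 38
f 13 39 27
f 39 18 40
f 27 40 14
f 39 40 27
f 11 23 47
f 23 13 48
f 47 48 20
f 23 48 47
f 15 28 44
f 28 11 43
f 44 43 19
f 28 43 44
f 17 35 36
f 35 15 32
f 36 32 16
f 35 32 36
f 18 41 37
f 41 17 33
f 37 33 10
f 41 33 37



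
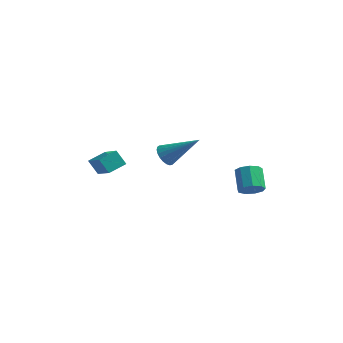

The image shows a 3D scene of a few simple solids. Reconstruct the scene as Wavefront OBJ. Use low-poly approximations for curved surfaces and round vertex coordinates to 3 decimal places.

v -1.193 -1.829 3.344
v -0.78 -1.938 2.854
v 0.413 -1.471 4.616
v -0.823 -1.672 2.833
v -0.93 -1.433 2.9
v -1.082 -1.262 3.044
v -1.253 -1.19 3.24
v -1.414 -1.227 3.454
v -1.537 -1.369 3.649
v -1.6 -1.59 3.791
v -1.593 -1.852 3.855
v -1.517 -2.111 3.832
v -1.385 -2.32 3.724
v -1.219 -2.444 3.55
v -1.049 -2.462 3.34
v -0.904 -2.371 3.131
v -0.809 -2.185 2.959
v 2.661 -0.273 0.856
v 3.291 -0.011 0.957
v 2.79 0.915 1.684
v 2.159 0.653 1.584
v 3.094 0.183 0.574
v 2.593 1.109 1.301
v 2.695 0.164 0.323
v 2.194 1.09 1.051
v 2.279 -0.06 0.322
v 1.778 0.866 1.05
v 2.042 -0.384 0.571
v 1.541 0.543 1.298
v 2.094 -0.655 0.953
v 1.593 0.271 1.68
v 2.411 -0.749 1.29
v 1.91 0.178 2.017
v 2.845 -0.619 1.424
v 2.344 0.307 2.151
v 3.192 -0.328 1.292
v 2.691 0.599 2.02
v -4.769 -2.884 2.708
v -3.616 -4.119 3.851
v -4.223 -2.109 2.995
v -3.07 -3.344 4.138
v -4.21 -3.016 2.002
v -3.057 -4.251 3.145
v -3.664 -2.241 2.289
v -2.511 -3.476 3.432
f 2 1 4
f 2 4 3
f 4 1 5
f 4 5 3
f 5 1 6
f 5 6 3
f 6 1 7
f 6 7 3
f 7 1 8
f 7 8 3
f 8 1 9
f 8 9 3
f 9 1 10
f 9 10 3
f 10 1 11
f 10 11 3
f 11 1 12
f 11 12 3
f 12 1 13
f 12 13 3
f 13 1 14
f 13 14 3
f 14 1 15
f 14 15 3
f 15 1 16
f 15 16 3
f 16 1 17
f 16 17 3
f 17 1 2
f 17 2 3
f 19 18 22
f 19 22 20
f 20 22 23
f 20 23 21
f 22 18 24
f 22 24 23
f 23 24 25
f 23 25 21
f 24 18 26
f 24 26 25
f 25 26 27
f 25 27 21
f 26 18 28
f 26 28 27
f 27 28 29
f 27 29 21
f 28 18 30
f 28 30 29
f 29 30 31
f 29 31 21
f 30 18 32
f 30 32 31
f 31 32 33
f 31 33 21
f 32 18 34
f 32 34 33
f 33 34 35
f 33 35 21
f 34 18 36
f 34 36 35
f 35 36 37
f 35 37 21
f 36 18 19
f 36 19 37
f 37 19 20
f 37 20 21
f 39 41 38
f 42 39 38
f 38 41 40
f 40 42 38
f 39 45 41
f 43 39 42
f 43 45 39
f 41 45 40
f 44 42 40
f 40 45 44
f 44 43 42
f 45 43 44



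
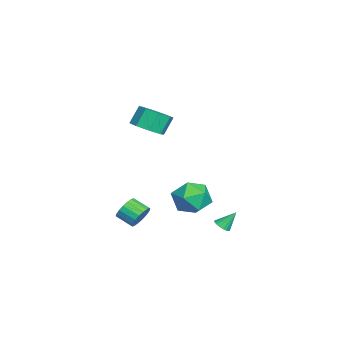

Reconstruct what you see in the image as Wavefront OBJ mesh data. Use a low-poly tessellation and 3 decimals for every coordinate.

v 1.903 2.721 -3.225
v 2.229 3.064 -3.44
v 1.737 3.459 -2.295
v 2.024 3.127 -3.526
v 1.795 3.109 -3.553
v 1.587 3.015 -3.515
v 1.442 2.862 -3.42
v 1.388 2.681 -3.286
v 1.436 2.508 -3.14
v 1.577 2.377 -3.011
v 1.782 2.314 -2.924
v 2.011 2.332 -2.898
v 2.219 2.426 -2.936
v 2.364 2.579 -3.031
v 2.418 2.76 -3.165
v 2.37 2.933 -3.311
v 0.803 -1.27 3.399
v 1.47 -1.783 3.921
v 1.025 -1.303 4.962
v 0.357 -0.79 4.441
v 1.725 -1.099 3.715
v 1.28 -0.619 4.757
v 1.44 -0.516 3.325
v 0.995 -0.036 4.366
v 0.782 -0.375 2.978
v 0.336 0.105 4.019
v 0.135 -0.757 2.878
v -0.31 -0.277 3.919
v -0.12 -1.441 3.083
v -0.565 -0.961 4.125
v 0.165 -2.024 3.474
v -0.28 -1.544 4.515
v 0.824 -2.165 3.821
v 0.378 -1.685 4.862
v 0.978 -1.598 -3.182
v 1.6 -1.665 -2.716
v 1.144 -2.53 -2.233
v 0.522 -2.462 -2.698
v 1.391 -1.454 -2.536
v 0.935 -2.319 -2.052
v 1.1 -1.272 -2.484
v 0.645 -2.136 -2
v 0.785 -1.154 -2.57
v 0.33 -2.018 -2.086
v 0.509 -1.124 -2.777
v 0.053 -1.988 -2.294
v 0.325 -1.188 -3.065
v -0.131 -2.052 -2.581
v 0.27 -1.333 -3.375
v -0.185 -2.197 -2.892
v 0.356 -1.53 -3.647
v -0.1 -2.395 -3.164
v 0.565 -1.741 -3.828
v 0.109 -2.606 -3.344
v 0.855 -1.924 -3.88
v 0.4 -2.788 -3.396
v 1.17 -2.042 -3.794
v 0.715 -2.906 -3.31
v 1.447 -2.072 -3.586
v 0.991 -2.936 -3.103
v 1.631 -2.008 -3.299
v 1.175 -2.872 -2.815
v 1.685 -1.863 -2.988
v 1.23 -2.727 -2.505
v 0.022 2.188 -2.46
v 0.61 1.797 -1.465
v -0.57 0.343 -2.835
v 0.018 -0.048 -1.84
v -0.975 0.651 -1.727
v -0.61 1.791 -1.495
v 0.65 0.349 -2.805
v 1.015 1.489 -2.573
v 0.997 0.661 -1.678
v -0.007 0.847 -1.012
v 0.047 1.293 -3.288
v -0.957 1.479 -2.622
f 2 1 4
f 2 4 3
f 4 1 5
f 4 5 3
f 5 1 6
f 5 6 3
f 6 1 7
f 6 7 3
f 7 1 8
f 7 8 3
f 8 1 9
f 8 9 3
f 9 1 10
f 9 10 3
f 10 1 11
f 10 11 3
f 11 1 12
f 11 12 3
f 12 1 13
f 12 13 3
f 13 1 14
f 13 14 3
f 14 1 15
f 14 15 3
f 15 1 16
f 15 16 3
f 16 1 2
f 16 2 3
f 18 17 21
f 18 21 19
f 19 21 22
f 19 22 20
f 21 17 23
f 21 23 22
f 22 23 24
f 22 24 20
f 23 17 25
f 23 25 24
f 24 25 26
f 24 26 20
f 25 17 27
f 25 27 26
f 26 27 28
f 26 28 20
f 27 17 29
f 27 29 28
f 28 29 30
f 28 30 20
f 29 17 31
f 29 31 30
f 30 31 32
f 30 32 20
f 31 17 33
f 31 33 32
f 32 33 34
f 32 34 20
f 33 17 18
f 33 18 34
f 34 18 19
f 34 19 20
f 36 35 39
f 36 39 37
f 37 39 40
f 37 40 38
f 39 35 41
f 39 41 40
f 40 41 42
f 40 42 38
f 41 35 43
f 41 43 42
f 42 43 44
f 42 44 38
f 43 35 45
f 43 45 44
f 44 45 46
f 44 46 38
f 45 35 47
f 45 47 46
f 46 47 48
f 46 48 38
f 47 35 49
f 47 49 48
f 48 49 50
f 48 50 38
f 49 35 51
f 49 51 50
f 50 51 52
f 50 52 38
f 51 35 53
f 51 53 52
f 52 53 54
f 52 54 38
f 53 35 55
f 53 55 54
f 54 55 56
f 54 56 38
f 55 35 57
f 55 57 56
f 56 57 58
f 56 58 38
f 57 35 59
f 57 59 58
f 58 59 60
f 58 60 38
f 59 35 61
f 59 61 60
f 60 61 62
f 60 62 38
f 61 35 63
f 61 63 62
f 62 63 64
f 62 64 38
f 63 35 36
f 63 36 64
f 64 36 37
f 64 37 38
f 65 76 70
f 65 70 66
f 65 66 72
f 65 72 75
f 65 75 76
f 66 70 74
f 70 76 69
f 76 75 67
f 75 72 71
f 72 66 73
f 68 74 69
f 68 69 67
f 68 67 71
f 68 71 73
f 68 73 74
f 69 74 70
f 67 69 76
f 71 67 75
f 73 71 72
f 74 73 66



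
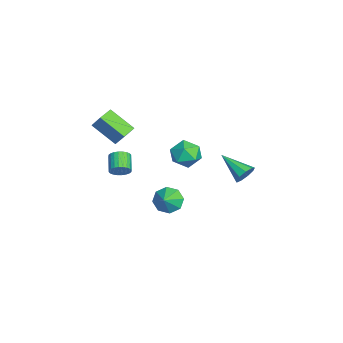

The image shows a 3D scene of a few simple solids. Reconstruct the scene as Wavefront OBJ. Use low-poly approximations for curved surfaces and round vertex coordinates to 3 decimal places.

v -0.813 -3.577 1.188
v -1.583 -4.91 2.285
v -1.656 -2.996 1.303
v -2.426 -4.329 2.399
v -0.334 -3.071 2.141
v -1.104 -4.404 3.237
v -1.177 -2.49 2.255
v -1.947 -3.823 3.352
v -1.982 1.388 -0.947
v -1.471 0.593 -1.408
v -2.469 0.347 0.308
v -1.958 -0.448 -0.153
v -1.418 0.347 0.274
v -1.117 0.99 -0.501
v -2.823 -0.05 -0.599
v -2.522 0.593 -1.374
v -1.991 -0.296 -1.193
v -1.123 -0.051 -0.653
v -2.817 0.991 -0.447
v -1.949 1.236 0.093
v 4.232 -3.325 2.45
v 4.466 -2.94 2.876
v 3.462 -2.95 3.436
v 3.228 -3.335 3.01
v 4.375 -2.783 2.716
v 3.371 -2.793 3.276
v 4.262 -2.709 2.515
v 3.258 -2.719 3.075
v 4.145 -2.729 2.305
v 3.141 -2.739 2.864
v 4.041 -2.839 2.116
v 3.037 -2.849 2.676
v 3.966 -3.023 1.978
v 2.962 -3.033 2.538
v 3.932 -3.253 1.912
v 2.927 -3.263 2.472
v 3.943 -3.494 1.928
v 2.939 -3.505 2.488
v 3.998 -3.71 2.024
v 2.994 -3.72 2.584
v 4.089 -3.867 2.184
v 3.085 -3.877 2.744
v 4.202 -3.941 2.385
v 3.198 -3.951 2.945
v 4.319 -3.921 2.596
v 3.315 -3.931 3.155
v 4.423 -3.811 2.784
v 3.419 -3.821 3.344
v 4.498 -3.627 2.922
v 3.494 -3.637 3.482
v 4.533 -3.397 2.988
v 3.528 -3.407 3.548
v 4.521 -3.155 2.972
v 3.517 -3.166 3.532
v 1.814 -0.672 -1.793
v 2.366 -0.601 -2.514
v 2.746 -0.948 -1.107
v 2.293 0.002 -2.173
v 1.94 0.21 -1.61
v 1.513 -0.098 -1.155
v 1.262 -0.743 -1.073
v 1.335 -1.346 -1.414
v 1.688 -1.555 -1.977
v 2.115 -1.246 -2.432
v -2.685 3.988 -3.004
v -2.221 3.98 -2.389
v -3.935 2.652 -2.076
v -2.585 4.357 -2.336
v -2.996 4.562 -2.595
v -3.261 4.497 -3.045
v -3.257 4.194 -3.476
v -2.986 3.795 -3.686
v -2.574 3.485 -3.576
v -2.214 3.411 -3.199
v -2.075 3.606 -2.73
f 2 4 1
f 5 2 1
f 1 4 3
f 3 5 1
f 2 8 4
f 6 2 5
f 6 8 2
f 4 8 3
f 7 5 3
f 3 8 7
f 7 6 5
f 8 6 7
f 9 20 14
f 9 14 10
f 9 10 16
f 9 16 19
f 9 19 20
f 10 14 18
f 14 20 13
f 20 19 11
f 19 16 15
f 16 10 17
f 12 18 13
f 12 13 11
f 12 11 15
f 12 15 17
f 12 17 18
f 13 18 14
f 11 13 20
f 15 11 19
f 17 15 16
f 18 17 10
f 22 21 25
f 22 25 23
f 23 25 26
f 23 26 24
f 25 21 27
f 25 27 26
f 26 27 28
f 26 28 24
f 27 21 29
f 27 29 28
f 28 29 30
f 28 30 24
f 29 21 31
f 29 31 30
f 30 31 32
f 30 32 24
f 31 21 33
f 31 33 32
f 32 33 34
f 32 34 24
f 33 21 35
f 33 35 34
f 34 35 36
f 34 36 24
f 35 21 37
f 35 37 36
f 36 37 38
f 36 38 24
f 37 21 39
f 37 39 38
f 38 39 40
f 38 40 24
f 39 21 41
f 39 41 40
f 40 41 42
f 40 42 24
f 41 21 43
f 41 43 42
f 42 43 44
f 42 44 24
f 43 21 45
f 43 45 44
f 44 45 46
f 44 46 24
f 45 21 47
f 45 47 46
f 46 47 48
f 46 48 24
f 47 21 49
f 47 49 48
f 48 49 50
f 48 50 24
f 49 21 51
f 49 51 50
f 50 51 52
f 50 52 24
f 51 21 53
f 51 53 52
f 52 53 54
f 52 54 24
f 53 21 22
f 53 22 54
f 54 22 23
f 54 23 24
f 56 55 58
f 56 58 57
f 58 55 59
f 58 59 57
f 59 55 60
f 59 60 57
f 60 55 61
f 60 61 57
f 61 55 62
f 61 62 57
f 62 55 63
f 62 63 57
f 63 55 64
f 63 64 57
f 64 55 56
f 64 56 57
f 66 65 68
f 66 68 67
f 68 65 69
f 68 69 67
f 69 65 70
f 69 70 67
f 70 65 71
f 70 71 67
f 71 65 72
f 71 72 67
f 72 65 73
f 72 73 67
f 73 65 74
f 73 74 67
f 74 65 75
f 74 75 67
f 75 65 66
f 75 66 67



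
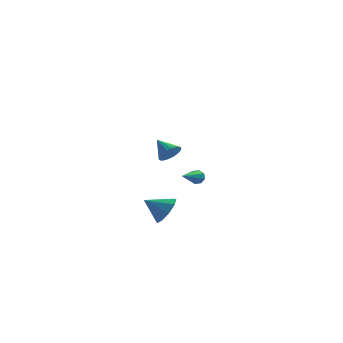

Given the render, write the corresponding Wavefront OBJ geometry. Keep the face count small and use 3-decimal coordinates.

v -1.825 -1.479 -2.629
v -1.385 -2.033 -1.922
v -3.035 -1.421 -1.831
v -1.274 -1.369 -1.801
v -1.421 -0.756 -2.068
v -1.757 -0.482 -2.597
v -2.125 -0.674 -3.141
v -2.352 -1.242 -3.445
v -2.333 -1.922 -3.367
v -2.077 -2.394 -2.944
v -1.702 -2.438 -2.373
v -1.685 -3.958 2.756
v -1.086 -3.708 3.043
v -2.355 -3.142 3.444
v -1.124 -3.525 2.788
v -1.273 -3.427 2.528
v -1.504 -3.435 2.312
v -1.771 -3.546 2.184
v -2.02 -3.739 2.17
v -2.204 -3.975 2.271
v -2.285 -4.208 2.469
v -2.247 -4.391 2.724
v -2.098 -4.489 2.984
v -1.867 -4.481 3.2
v -1.6 -4.37 3.328
v -1.35 -4.177 3.342
v -1.167 -3.941 3.241
v 0.126 4.447 -2.712
v 0.349 4.145 -3.072
v -0.806 2.753 -1.868
v 0.573 4.184 -2.746
v 0.536 4.377 -2.4
v 0.258 4.611 -2.237
v -0.097 4.749 -2.352
v -0.322 4.71 -2.678
v -0.284 4.517 -3.024
v -0.007 4.283 -3.187
f 2 1 4
f 2 4 3
f 4 1 5
f 4 5 3
f 5 1 6
f 5 6 3
f 6 1 7
f 6 7 3
f 7 1 8
f 7 8 3
f 8 1 9
f 8 9 3
f 9 1 10
f 9 10 3
f 10 1 11
f 10 11 3
f 11 1 2
f 11 2 3
f 13 12 15
f 13 15 14
f 15 12 16
f 15 16 14
f 16 12 17
f 16 17 14
f 17 12 18
f 17 18 14
f 18 12 19
f 18 19 14
f 19 12 20
f 19 20 14
f 20 12 21
f 20 21 14
f 21 12 22
f 21 22 14
f 22 12 23
f 22 23 14
f 23 12 24
f 23 24 14
f 24 12 25
f 24 25 14
f 25 12 26
f 25 26 14
f 26 12 27
f 26 27 14
f 27 12 13
f 27 13 14
f 29 28 31
f 29 31 30
f 31 28 32
f 31 32 30
f 32 28 33
f 32 33 30
f 33 28 34
f 33 34 30
f 34 28 35
f 34 35 30
f 35 28 36
f 35 36 30
f 36 28 37
f 36 37 30
f 37 28 29
f 37 29 30



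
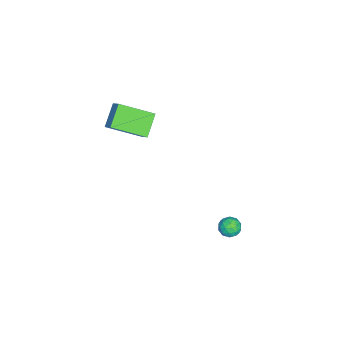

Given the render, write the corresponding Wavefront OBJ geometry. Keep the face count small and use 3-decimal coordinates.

v -1.761 -2.387 3.311
v -1.235 -4.138 4.238
v -1.289 -1.957 3.856
v -0.763 -3.707 4.784
v -0.637 -2.513 2.436
v -0.111 -4.263 3.364
v -0.165 -2.082 2.982
v 0.361 -3.833 3.909
v 0.019 2.761 -3.339
v 0.636 2.886 -3.216
v 0.144 1.794 -2.984
v 0.761 1.919 -2.861
v 0.301 2.2 -2.513
v 0.224 2.798 -2.733
v 0.556 1.882 -3.467
v 0.479 2.48 -3.687
v 0.968 2.343 -3.295
v 0.81 2.54 -2.706
v -0.03 2.14 -3.494
v -0.188 2.337 -2.905
v 0.317 2.908 -3.309
v 0.463 1.772 -2.891
v 0.193 1.937 -2.686
v 0.556 2.011 -2.614
v 0.074 2.857 -3.025
v 0.437 2.93 -2.953
v 0.24 2.527 -2.539
v 0.343 1.75 -3.247
v 0.706 1.823 -3.175
v 0.224 2.669 -3.586
v 0.587 2.743 -3.514
v 0.54 2.153 -3.661
v 0.874 2.663 -3.283
v 0.948 2.094 -3.074
v 0.827 2.072 -3.431
v 0.782 2.424 -3.56
v 0.782 2.778 -2.937
v 0.855 2.21 -2.727
v 0.585 2.375 -2.523
v 0.539 2.726 -2.652
v 0.977 2.459 -2.983
v -0.075 2.47 -3.473
v -0.002 1.902 -3.263
v 0.241 1.954 -3.548
v 0.195 2.305 -3.677
v -0.168 2.586 -3.126
v -0.094 2.017 -2.917
v -0.002 2.256 -2.64
v -0.047 2.608 -2.769
v -0.197 2.221 -3.217
f 2 4 1
f 5 2 1
f 1 4 3
f 3 5 1
f 2 8 4
f 6 2 5
f 6 8 2
f 4 8 3
f 7 5 3
f 3 8 7
f 7 6 5
f 8 6 7
f 9 46 25
f 46 20 49
f 25 49 14
f 46 49 25
f 9 25 21
f 25 14 26
f 21 26 10
f 25 26 21
f 9 21 30
f 21 10 31
f 30 31 16
f 21 31 30
f 9 30 42
f 30 16 45
f 42 45 19
f 30 45 42
f 9 42 46
f 42 19 50
f 46 50 20
f 42 50 46
f 10 26 37
f 26 14 40
f 37 40 18
f 26 40 37
f 14 49 27
f 49 20 48
f 27 48 13
f 49 48 27
f 20 50 47
f 50 19 43
f 47 43 11
f 50 43 47
f 19 45 44
f 45 16 32
f 44 32 15
f 45 32 44
f 16 31 36
f 31 10 33
f 36 33 17
f 31 33 36
f 12 38 24
f 38 18 39
f 24 39 13
f 38 39 24
f 12 24 22
f 24 13 23
f 22 23 11
f 24 23 22
f 12 22 29
f 22 11 28
f 29 28 15
f 22 28 29
f 12 29 34
f 29 15 35
f 34 35 17
f 29 35 34
f 12 34 38
f 34 17 41
f 38 41 18
f 34 41 38
f 13 39 27
f 39 18 40
f 27 40 14
f 39 40 27
f 11 23 47
f 23 13 48
f 47 48 20
f 23 48 47
f 15 28 44
f 28 11 43
f 44 43 19
f 28 43 44
f 17 35 36
f 35 15 32
f 36 32 16
f 35 32 36
f 18 41 37
f 41 17 33
f 37 33 10
f 41 33 37



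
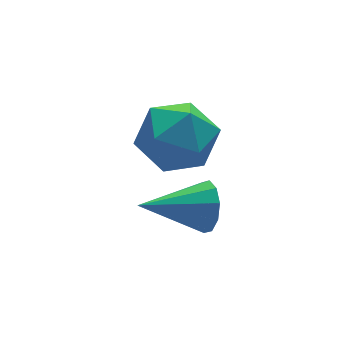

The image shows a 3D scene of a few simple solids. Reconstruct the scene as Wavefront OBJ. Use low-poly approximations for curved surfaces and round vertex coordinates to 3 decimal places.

v 1.224 2.599 0.13
v 2.193 3.244 0.042
v 2.267 1.096 0.598
v 3.236 1.741 0.51
v 2.48 1.939 1.377
v 1.836 2.868 1.087
v 2.624 1.472 -0.447
v 1.98 2.401 -0.737
v 3.058 2.547 -0.315
v 2.969 2.836 0.812
v 1.491 1.504 -0.172
v 1.402 1.793 0.955
v 1.801 -0.15 -0.231
v 2.078 0.224 0.358
v 0.119 0.21 0.331
v 2.025 0.525 0.009
v 1.888 0.568 -0.431
v 1.717 0.338 -0.795
v 1.578 -0.079 -0.944
v 1.525 -0.523 -0.82
v 1.577 -0.824 -0.472
v 1.715 -0.867 -0.031
v 1.886 -0.637 0.333
v 2.024 -0.22 0.481
f 1 12 6
f 1 6 2
f 1 2 8
f 1 8 11
f 1 11 12
f 2 6 10
f 6 12 5
f 12 11 3
f 11 8 7
f 8 2 9
f 4 10 5
f 4 5 3
f 4 3 7
f 4 7 9
f 4 9 10
f 5 10 6
f 3 5 12
f 7 3 11
f 9 7 8
f 10 9 2
f 14 13 16
f 14 16 15
f 16 13 17
f 16 17 15
f 17 13 18
f 17 18 15
f 18 13 19
f 18 19 15
f 19 13 20
f 19 20 15
f 20 13 21
f 20 21 15
f 21 13 22
f 21 22 15
f 22 13 23
f 22 23 15
f 23 13 24
f 23 24 15
f 24 13 14
f 24 14 15



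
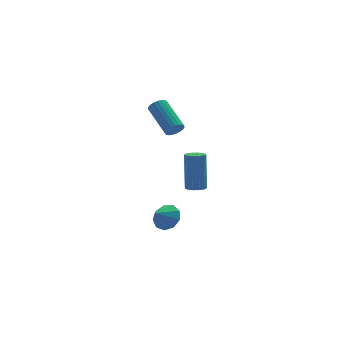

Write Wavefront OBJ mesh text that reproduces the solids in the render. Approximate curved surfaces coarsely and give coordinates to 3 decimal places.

v 1.641 1.781 -3.403
v 2.22 1.508 -2.907
v 0.899 1.419 -2.737
v 2.086 2.028 -2.773
v 1.743 2.433 -2.934
v 1.353 2.533 -3.314
v 1.097 2.281 -3.736
v 1.096 1.795 -4.002
v 1.349 1.303 -3.988
v 1.739 1.034 -3.7
v 2.083 1.115 -3.273
v 2.704 0.56 -0.85
v 3.018 0.962 -0.994
v 3.191 1.541 1.007
v 2.876 1.14 1.15
v 2.709 1.069 -0.998
v 2.881 1.649 1.003
v 2.397 0.982 -0.946
v 2.57 1.561 1.055
v 2.203 0.734 -0.857
v 2.375 1.313 1.143
v 2.2 0.419 -0.766
v 2.372 0.998 1.235
v 2.389 0.159 -0.707
v 2.562 0.738 1.294
v 2.699 0.051 -0.703
v 2.871 0.631 1.298
v 3.01 0.139 -0.755
v 3.183 0.718 1.246
v 3.205 0.387 -0.843
v 3.377 0.966 1.157
v 3.208 0.702 -0.935
v 3.38 1.281 1.066
v 2.019 1.651 2.751
v 2.492 1.818 2.613
v 2.194 3.455 3.571
v 1.721 3.289 3.709
v 2.37 1.891 2.451
v 2.071 3.528 3.409
v 2.187 1.923 2.34
v 1.888 3.56 3.298
v 1.975 1.907 2.3
v 1.676 3.544 3.258
v 1.77 1.847 2.339
v 1.472 3.484 3.297
v 1.609 1.754 2.448
v 1.311 3.391 3.406
v 1.519 1.643 2.61
v 1.22 3.28 3.568
v 1.515 1.533 2.797
v 1.217 3.17 3.754
v 1.598 1.444 2.975
v 1.3 3.081 3.933
v 1.754 1.39 3.115
v 1.456 3.027 4.073
v 1.956 1.382 3.192
v 1.658 3.019 4.149
v 2.169 1.421 3.192
v 1.871 3.058 4.15
v 2.356 1.499 3.117
v 2.058 3.136 4.075
v 2.485 1.604 2.978
v 2.186 3.241 3.936
v 2.533 1.717 2.8
v 2.234 3.354 3.758
f 2 1 4
f 2 4 3
f 4 1 5
f 4 5 3
f 5 1 6
f 5 6 3
f 6 1 7
f 6 7 3
f 7 1 8
f 7 8 3
f 8 1 9
f 8 9 3
f 9 1 10
f 9 10 3
f 10 1 11
f 10 11 3
f 11 1 2
f 11 2 3
f 13 12 16
f 13 16 14
f 14 16 17
f 14 17 15
f 16 12 18
f 16 18 17
f 17 18 19
f 17 19 15
f 18 12 20
f 18 20 19
f 19 20 21
f 19 21 15
f 20 12 22
f 20 22 21
f 21 22 23
f 21 23 15
f 22 12 24
f 22 24 23
f 23 24 25
f 23 25 15
f 24 12 26
f 24 26 25
f 25 26 27
f 25 27 15
f 26 12 28
f 26 28 27
f 27 28 29
f 27 29 15
f 28 12 30
f 28 30 29
f 29 30 31
f 29 31 15
f 30 12 32
f 30 32 31
f 31 32 33
f 31 33 15
f 32 12 13
f 32 13 33
f 33 13 14
f 33 14 15
f 35 34 38
f 35 38 36
f 36 38 39
f 36 39 37
f 38 34 40
f 38 40 39
f 39 40 41
f 39 41 37
f 40 34 42
f 40 42 41
f 41 42 43
f 41 43 37
f 42 34 44
f 42 44 43
f 43 44 45
f 43 45 37
f 44 34 46
f 44 46 45
f 45 46 47
f 45 47 37
f 46 34 48
f 46 48 47
f 47 48 49
f 47 49 37
f 48 34 50
f 48 50 49
f 49 50 51
f 49 51 37
f 50 34 52
f 50 52 51
f 51 52 53
f 51 53 37
f 52 34 54
f 52 54 53
f 53 54 55
f 53 55 37
f 54 34 56
f 54 56 55
f 55 56 57
f 55 57 37
f 56 34 58
f 56 58 57
f 57 58 59
f 57 59 37
f 58 34 60
f 58 60 59
f 59 60 61
f 59 61 37
f 60 34 62
f 60 62 61
f 61 62 63
f 61 63 37
f 62 34 64
f 62 64 63
f 63 64 65
f 63 65 37
f 64 34 35
f 64 35 65
f 65 35 36
f 65 36 37



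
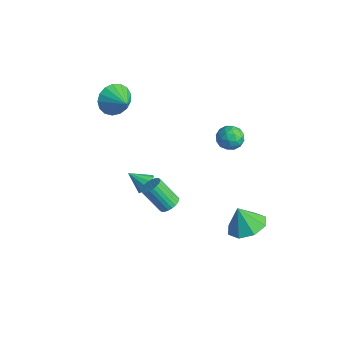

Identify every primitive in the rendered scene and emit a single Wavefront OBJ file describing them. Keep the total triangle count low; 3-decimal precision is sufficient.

v 2.757 1.797 -3.384
v 3.725 1.496 -3.072
v 2.283 1.543 -2.156
v 3.594 2.289 -2.958
v 2.974 2.794 -3.093
v 2.226 2.715 -3.398
v 1.79 2.099 -3.695
v 1.92 1.306 -3.809
v 2.54 0.801 -3.674
v 3.288 0.88 -3.369
v 0.842 2.95 1.92
v 1.061 2.602 1.297
v -0.061 2.158 2.043
v 0.158 1.81 1.42
v 0.58 1.776 2.035
v 1.139 2.266 1.958
v -0.139 2.494 1.382
v 0.42 2.984 1.305
v 0.455 2.321 0.964
v 0.899 1.877 1.368
v 0.101 2.883 1.972
v 0.545 2.439 2.376
v 1.031 2.845 1.597
v -0.031 1.915 1.743
v 0.217 1.894 2.104
v 0.346 1.69 1.738
v 1.077 2.648 1.986
v 1.205 2.443 1.62
v 0.922 1.958 2.054
v -0.205 2.317 1.72
v -0.077 2.112 1.354
v 0.654 3.07 1.602
v 0.783 2.866 1.236
v 0.078 2.802 1.286
v 0.804 2.476 1.035
v 0.273 2.01 1.108
v 0.098 2.412 1.085
v 0.427 2.7 1.041
v 1.065 2.215 1.273
v 0.534 1.749 1.345
v 0.782 1.729 1.707
v 1.11 2.017 1.662
v 0.708 2.05 1.077
v 0.466 3.011 1.995
v -0.065 2.545 2.067
v -0.11 2.743 1.678
v 0.218 3.031 1.633
v 0.727 2.75 2.232
v 0.196 2.284 2.305
v 0.573 2.06 2.299
v 0.902 2.348 2.255
v 0.292 2.71 2.263
v -4.06 -1.29 3.24
v -3.696 -1.686 2.47
v -2.92 -1.33 3.8
v -3.645 -1.245 2.398
v -3.689 -0.814 2.519
v -3.818 -0.492 2.806
v -4.003 -0.353 3.192
v -4.2 -0.428 3.589
v -4.366 -0.701 3.906
v -4.461 -1.109 4.071
v -4.464 -1.558 4.046
v -4.375 -1.946 3.836
v -4.213 -2.183 3.489
v -4.017 -2.216 3.086
v -3.83 -2.037 2.718
v 2.229 -2.513 0.813
v 2.686 -2.485 1.136
v 1.888 -2.999 2.31
v 1.431 -3.027 1.987
v 2.601 -2.286 1.165
v 1.803 -2.8 2.339
v 2.459 -2.121 1.141
v 1.661 -2.636 2.315
v 2.282 -2.016 1.067
v 1.484 -2.531 2.241
v 2.097 -1.987 0.954
v 1.299 -2.502 2.128
v 1.932 -2.038 0.82
v 1.135 -2.552 1.994
v 1.813 -2.161 0.684
v 1.015 -2.675 1.859
v 1.756 -2.337 0.569
v 0.959 -2.852 1.743
v 1.772 -2.541 0.49
v 0.974 -3.055 1.664
v 1.857 -2.74 0.461
v 1.059 -3.254 1.635
v 1.999 -2.904 0.485
v 1.201 -3.419 1.659
v 2.176 -3.009 0.559
v 1.378 -3.524 1.733
v 2.361 -3.038 0.672
v 1.563 -3.553 1.846
v 2.525 -2.988 0.806
v 1.728 -3.502 1.98
v 2.645 -2.865 0.941
v 1.847 -3.379 2.116
v 2.701 -2.688 1.057
v 1.904 -3.203 2.231
v -0.083 -2.235 0.217
v 0.285 -2.722 0.237
v -0.817 -2.765 0.823
v 0.368 -2.501 0.531
v 0.279 -2.178 0.705
v 0.052 -1.878 0.693
v -0.227 -1.713 0.499
v -0.45 -1.749 0.197
v -0.533 -1.969 -0.097
v -0.444 -2.292 -0.271
v -0.217 -2.593 -0.259
v 0.061 -2.757 -0.064
f 2 1 4
f 2 4 3
f 4 1 5
f 4 5 3
f 5 1 6
f 5 6 3
f 6 1 7
f 6 7 3
f 7 1 8
f 7 8 3
f 8 1 9
f 8 9 3
f 9 1 10
f 9 10 3
f 10 1 2
f 10 2 3
f 11 48 27
f 48 22 51
f 27 51 16
f 48 51 27
f 11 27 23
f 27 16 28
f 23 28 12
f 27 28 23
f 11 23 32
f 23 12 33
f 32 33 18
f 23 33 32
f 11 32 44
f 32 18 47
f 44 47 21
f 32 47 44
f 11 44 48
f 44 21 52
f 48 52 22
f 44 52 48
f 12 28 39
f 28 16 42
f 39 42 20
f 28 42 39
f 16 51 29
f 51 22 50
f 29 50 15
f 51 50 29
f 22 52 49
f 52 21 45
f 49 45 13
f 52 45 49
f 21 47 46
f 47 18 34
f 46 34 17
f 47 34 46
f 18 33 38
f 33 12 35
f 38 35 19
f 33 35 38
f 14 40 26
f 40 20 41
f 26 41 15
f 40 41 26
f 14 26 24
f 26 15 25
f 24 25 13
f 26 25 24
f 14 24 31
f 24 13 30
f 31 30 17
f 24 30 31
f 14 31 36
f 31 17 37
f 36 37 19
f 31 37 36
f 14 36 40
f 36 19 43
f 40 43 20
f 36 43 40
f 15 41 29
f 41 20 42
f 29 42 16
f 41 42 29
f 13 25 49
f 25 15 50
f 49 50 22
f 25 50 49
f 17 30 46
f 30 13 45
f 46 45 21
f 30 45 46
f 19 37 38
f 37 17 34
f 38 34 18
f 37 34 38
f 20 43 39
f 43 19 35
f 39 35 12
f 43 35 39
f 54 53 56
f 54 56 55
f 56 53 57
f 56 57 55
f 57 53 58
f 57 58 55
f 58 53 59
f 58 59 55
f 59 53 60
f 59 60 55
f 60 53 61
f 60 61 55
f 61 53 62
f 61 62 55
f 62 53 63
f 62 63 55
f 63 53 64
f 63 64 55
f 64 53 65
f 64 65 55
f 65 53 66
f 65 66 55
f 66 53 67
f 66 67 55
f 67 53 54
f 67 54 55
f 69 68 72
f 69 72 70
f 70 72 73
f 70 73 71
f 72 68 74
f 72 74 73
f 73 74 75
f 73 75 71
f 74 68 76
f 74 76 75
f 75 76 77
f 75 77 71
f 76 68 78
f 76 78 77
f 77 78 79
f 77 79 71
f 78 68 80
f 78 80 79
f 79 80 81
f 79 81 71
f 80 68 82
f 80 82 81
f 81 82 83
f 81 83 71
f 82 68 84
f 82 84 83
f 83 84 85
f 83 85 71
f 84 68 86
f 84 86 85
f 85 86 87
f 85 87 71
f 86 68 88
f 86 88 87
f 87 88 89
f 87 89 71
f 88 68 90
f 88 90 89
f 89 90 91
f 89 91 71
f 90 68 92
f 90 92 91
f 91 92 93
f 91 93 71
f 92 68 94
f 92 94 93
f 93 94 95
f 93 95 71
f 94 68 96
f 94 96 95
f 95 96 97
f 95 97 71
f 96 68 98
f 96 98 97
f 97 98 99
f 97 99 71
f 98 68 100
f 98 100 99
f 99 100 101
f 99 101 71
f 100 68 69
f 100 69 101
f 101 69 70
f 101 70 71
f 103 102 105
f 103 105 104
f 105 102 106
f 105 106 104
f 106 102 107
f 106 107 104
f 107 102 108
f 107 108 104
f 108 102 109
f 108 109 104
f 109 102 110
f 109 110 104
f 110 102 111
f 110 111 104
f 111 102 112
f 111 112 104
f 112 102 113
f 112 113 104
f 113 102 103
f 113 103 104

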